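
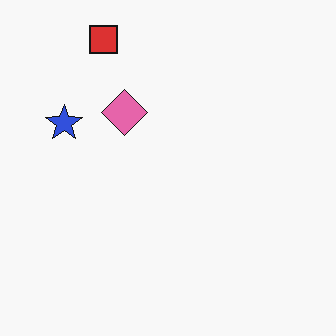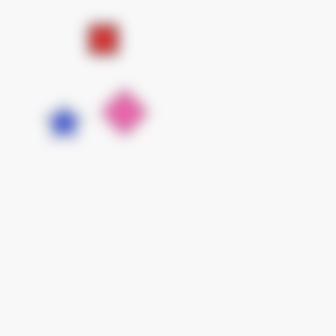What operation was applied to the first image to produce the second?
It was strongly gaussian-blurred.

Shape edges and outlines are uniformly softened across the whole image.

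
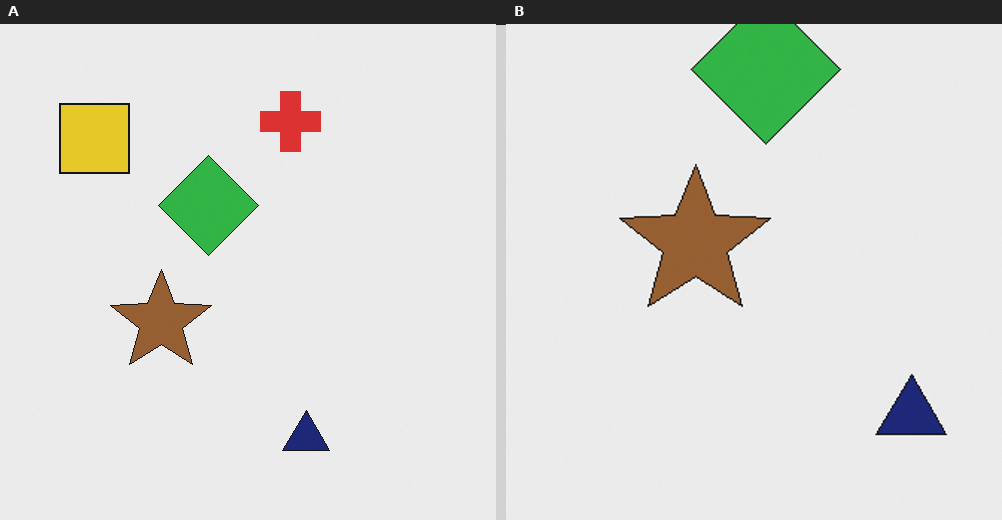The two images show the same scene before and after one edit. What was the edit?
The transformation is: cropped to a modestly smaller region and rescaled.

The visible shapes are larger and the field of view is narrower; shapes near the original edges may be partly or wholly outside the frame — a crop-and-rescale.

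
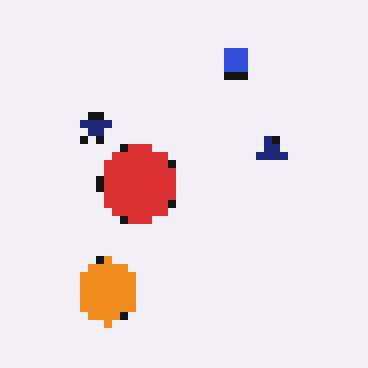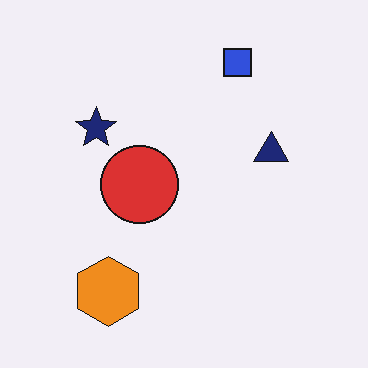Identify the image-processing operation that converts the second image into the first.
The first image is the second pixelated into visible square blocks.

Shapes are reduced to large square blocks; fine edges and outlines are lost — a downscale-then-upscale (mosaic) effect.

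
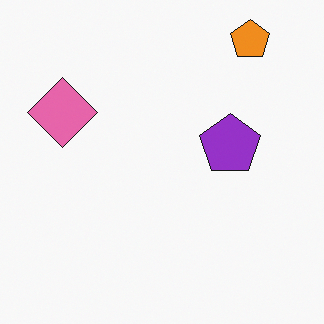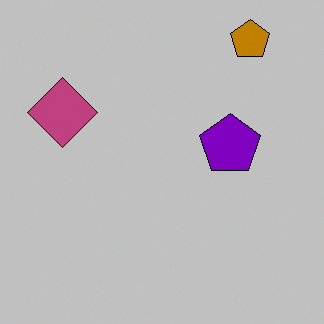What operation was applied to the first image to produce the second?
This is the original image heavily posterized to just a handful of flat colors.

Each flat color has snapped to a coarser quantized level — most visibly, the near-white background has dropped to a flat grey.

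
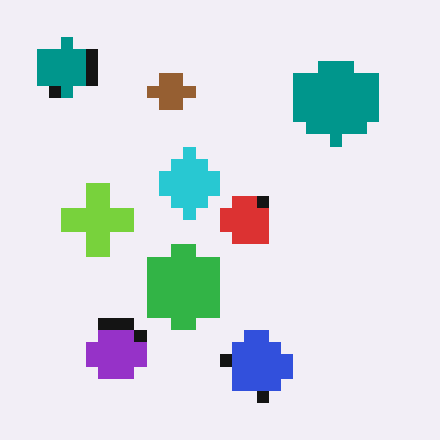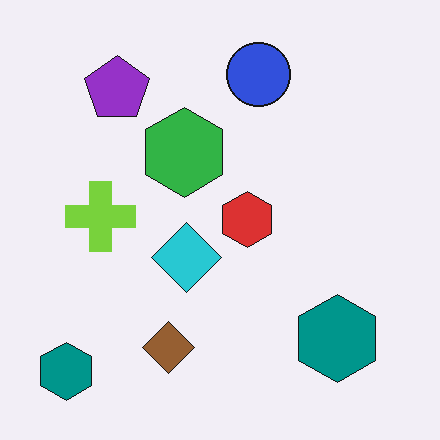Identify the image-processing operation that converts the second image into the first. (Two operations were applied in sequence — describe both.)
It was flipped vertically (top ↔ bottom), then coarsely pixelated.

The blue circle is in the top of the second image and the bottom of the first — shapes on opposite sides of the horizontal midline have swapped in a mirror flip. Shapes are reduced to large square blocks; fine edges and outlines are lost — a downscale-then-upscale (mosaic) effect.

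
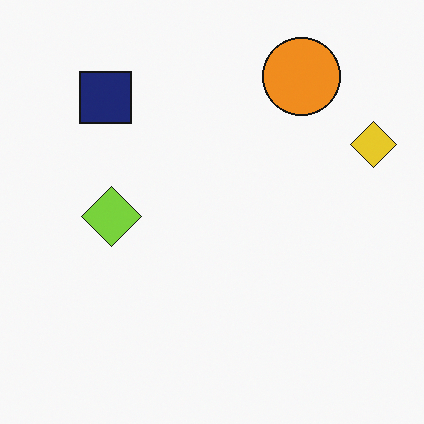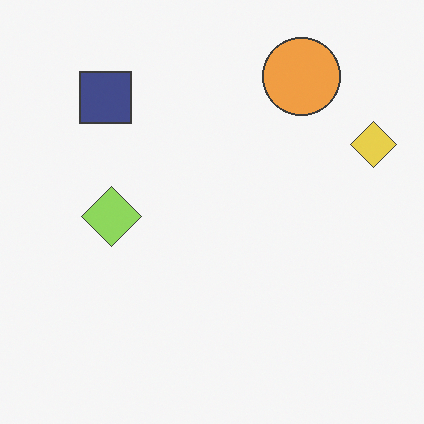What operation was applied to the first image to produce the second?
The transformation is: given slightly reduced contrast.

Tones are pushed toward mid-grey across the whole image — a global contrast change.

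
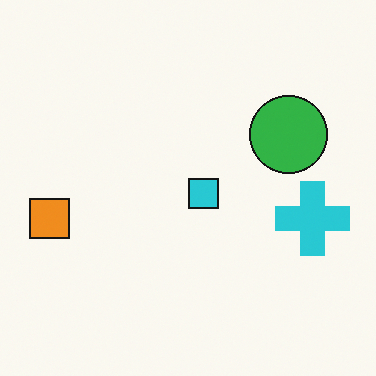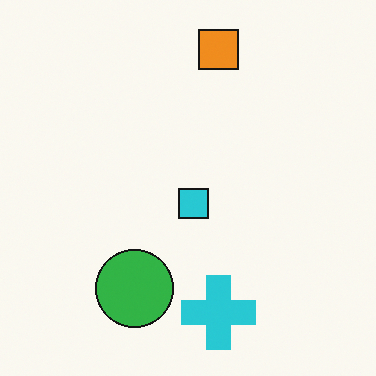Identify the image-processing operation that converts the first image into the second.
Transposed (reflected across the top-left ↔ bottom-right diagonal).

Shapes have swapped their row and column positions — what was in the top-right is now in the bottom-left — a diagonal reflection.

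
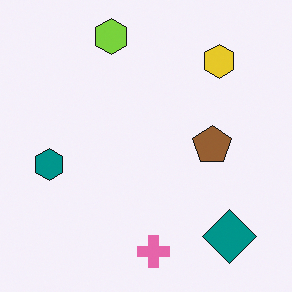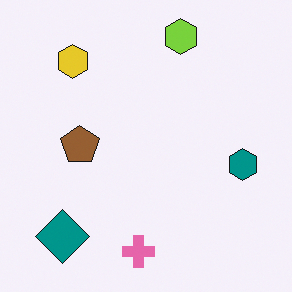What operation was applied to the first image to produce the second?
The transformation is: flipped horizontally (left ↔ right).

The teal hexagon is in the left of the first image and the right of the second — shapes on opposite sides of the vertical midline have swapped in a mirror flip.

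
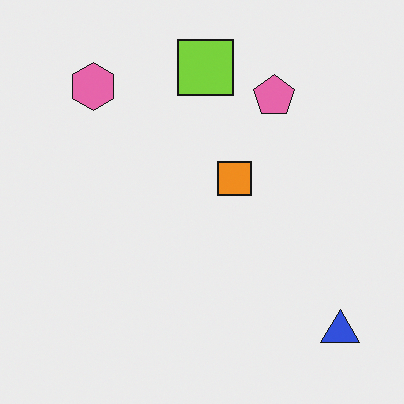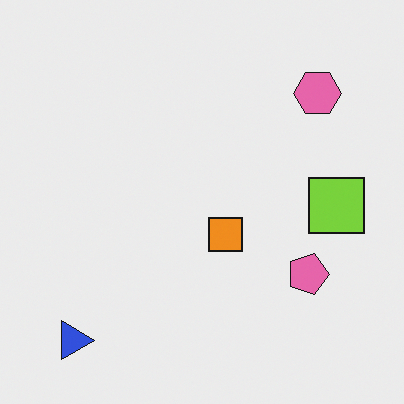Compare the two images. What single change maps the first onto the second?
It was rotated 90° clockwise.

The blue triangle sits in the bottom-right of the first image and the bottom-left of the second — consistent with a whole-image 90° clockwise rotation.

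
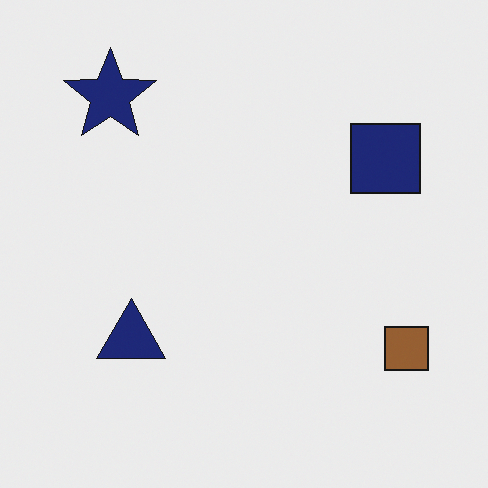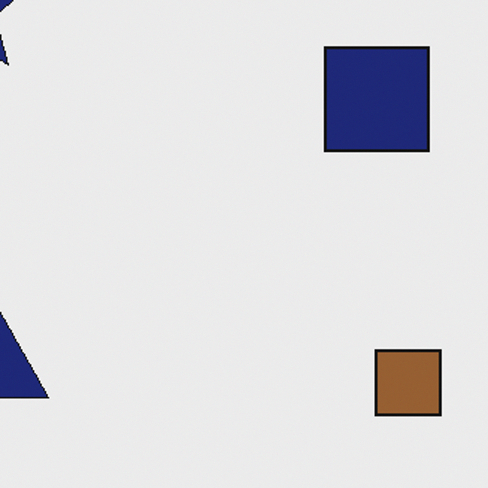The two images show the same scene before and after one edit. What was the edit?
This is the original image cropped to a modestly smaller region and rescaled.

The visible shapes are larger and the field of view is narrower; shapes near the original edges may be partly or wholly outside the frame — a crop-and-rescale.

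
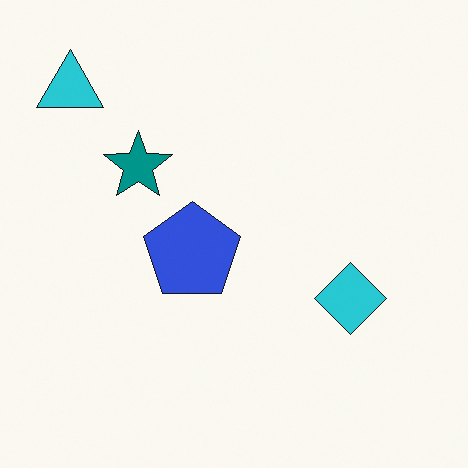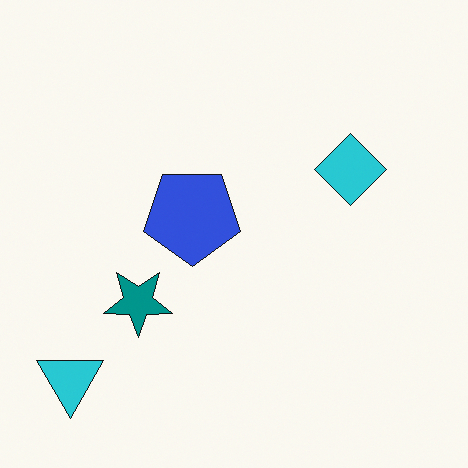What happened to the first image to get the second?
The second image is the first flipped vertically (top ↔ bottom).

The cyan triangle is in the top-left of the first image and the bottom-left of the second — shapes on opposite sides of the horizontal midline have swapped in a mirror flip.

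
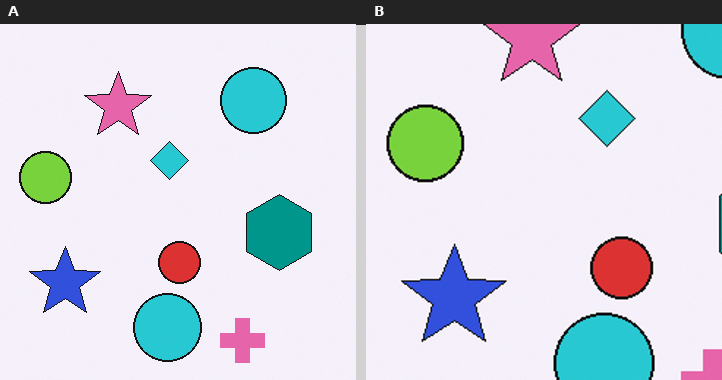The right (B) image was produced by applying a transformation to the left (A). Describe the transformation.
The transformation is: cropped slightly and scaled back up.

The visible shapes are larger and the field of view is narrower; shapes near the original edges may be partly or wholly outside the frame — a crop-and-rescale.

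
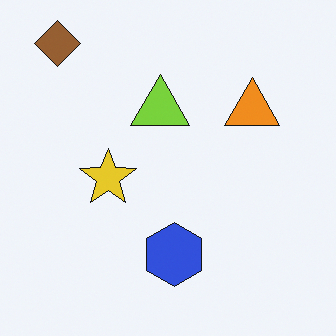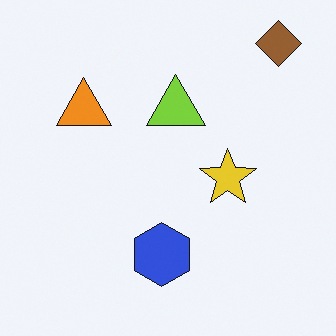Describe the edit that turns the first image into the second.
The image was flipped horizontally (left ↔ right).

The brown diamond is in the top-left of the first image and the top-right of the second — shapes on opposite sides of the vertical midline have swapped in a mirror flip.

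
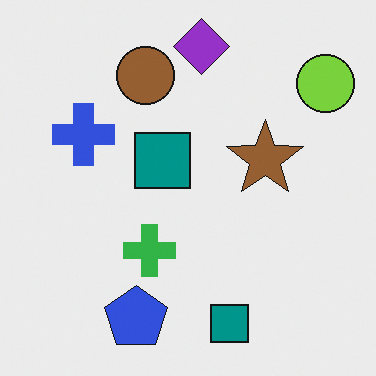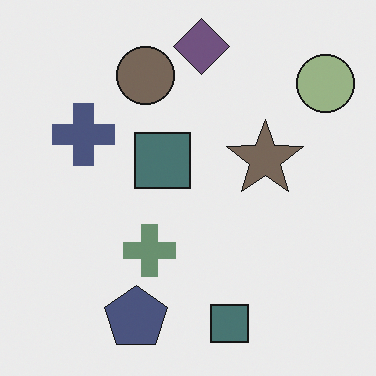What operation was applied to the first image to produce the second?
Made much more muted (saturation change).

All colors are more muted and greyish — a global saturation change.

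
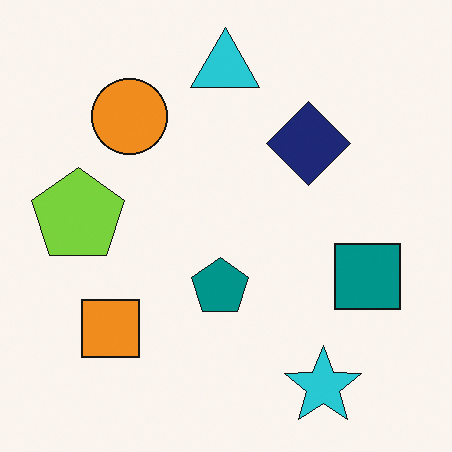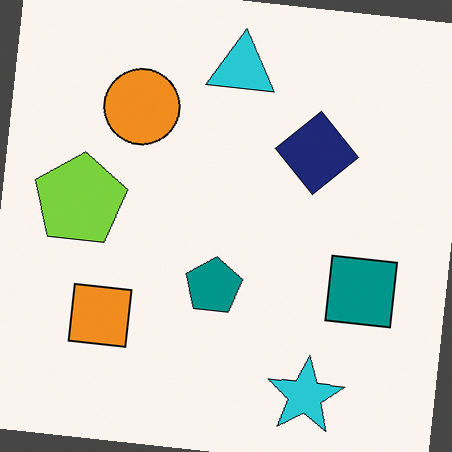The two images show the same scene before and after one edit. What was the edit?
It was rotated clockwise by a slight angle.

Every shape is tilted by the same angle and the image corners show triangular fill wedges — a whole-image rotation by a non-right angle.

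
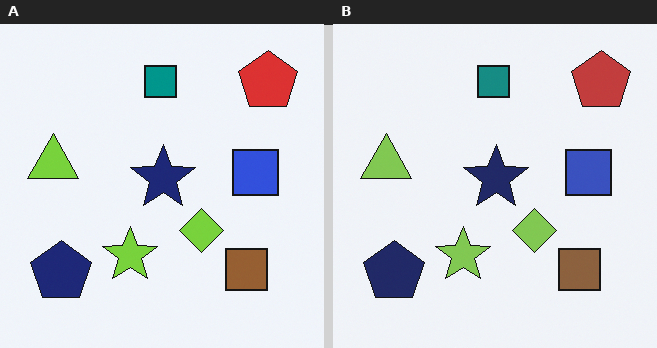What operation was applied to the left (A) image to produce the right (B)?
This is the original image slightly desaturated.

All colors are more muted and greyish — a global saturation change.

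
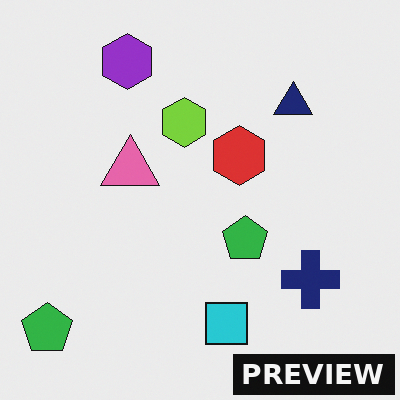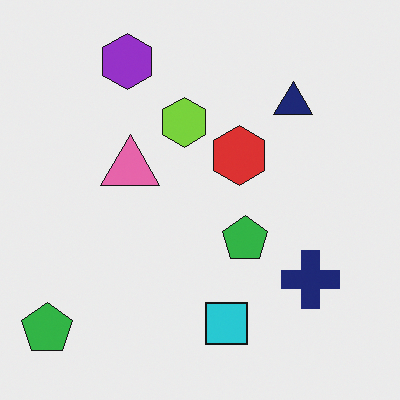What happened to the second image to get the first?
Watermarked with the text "PREVIEW" in the lower-right corner.

A dark label reading "PREVIEW" appears in the lower-right corner.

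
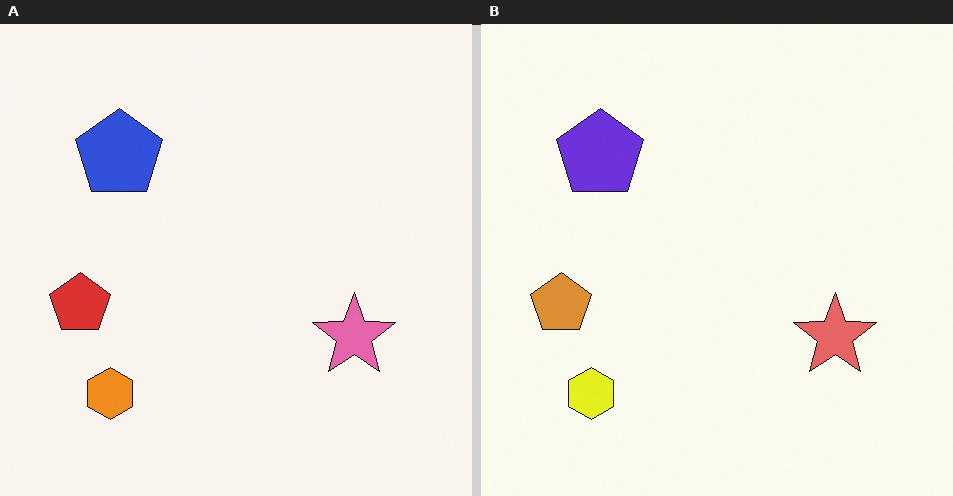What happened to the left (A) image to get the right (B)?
This is the original image hue-shifted slightly.

Every shape's color has rotated by the same amount around the hue wheel — a uniform hue shift.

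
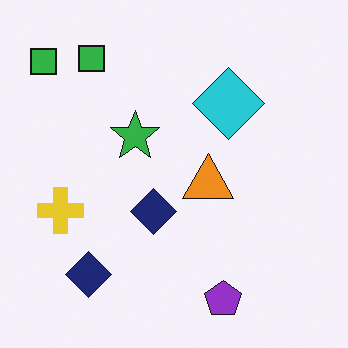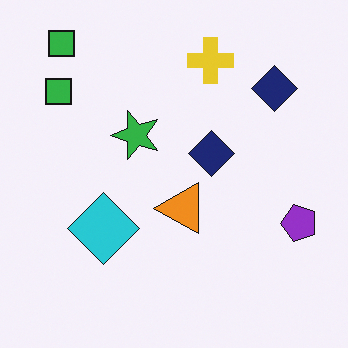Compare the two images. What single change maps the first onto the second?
The transformation is: transposed (reflected across the top-left ↔ bottom-right diagonal).

Shapes have swapped their row and column positions — what was in the top-right is now in the bottom-left — a diagonal reflection.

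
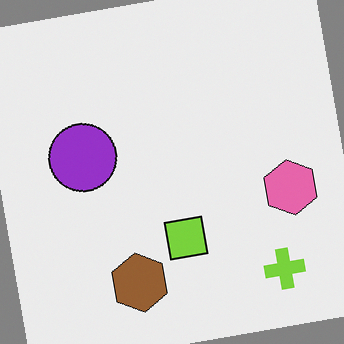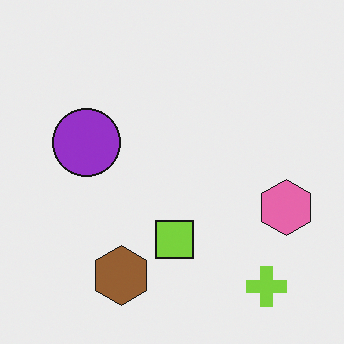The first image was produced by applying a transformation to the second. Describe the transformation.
It was rotated counter-clockwise by a few degrees.

Every shape is tilted by the same angle and the image corners show triangular fill wedges — a whole-image rotation by a non-right angle.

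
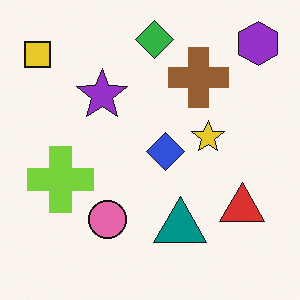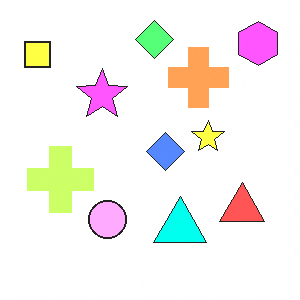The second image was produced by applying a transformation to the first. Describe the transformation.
This is the original image noticeably brightened.

Every pixel — background and shapes alike — is uniformly brightened.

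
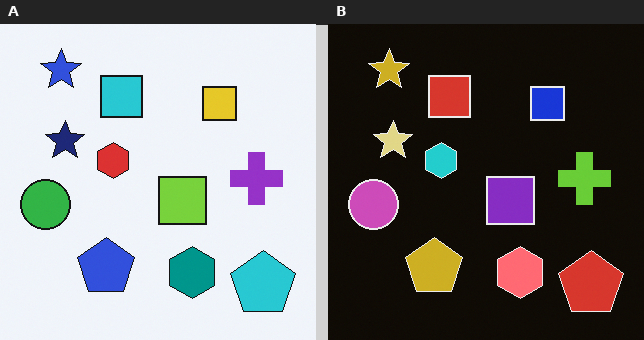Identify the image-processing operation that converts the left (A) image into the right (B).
Color-inverted (negative).

The light background has become dark and every shape's color is its complement — a photographic negative.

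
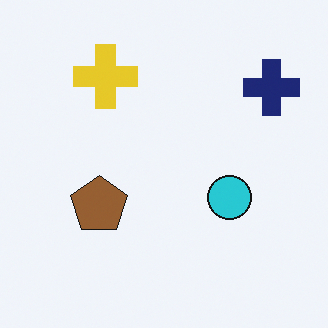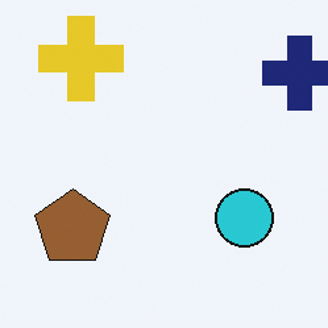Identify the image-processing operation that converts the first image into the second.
It was cropped to a modestly smaller region and rescaled.

The visible shapes are larger and the field of view is narrower; shapes near the original edges may be partly or wholly outside the frame — a crop-and-rescale.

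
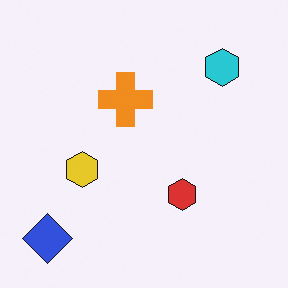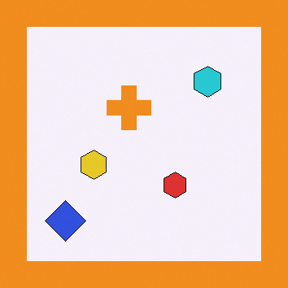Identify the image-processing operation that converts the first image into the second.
The image was framed with a orange border.

A solid orange frame runs around the edge of the second image, with the content slightly shrunk inside it.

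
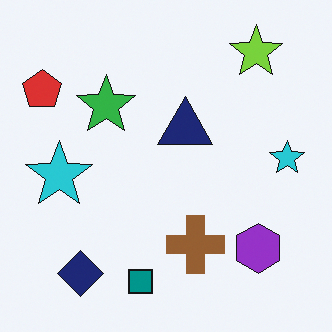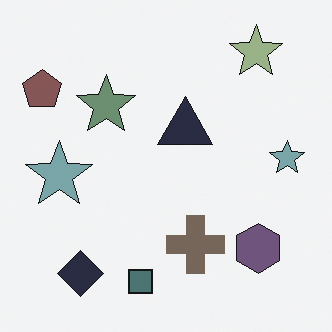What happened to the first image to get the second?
The transformation is: made much more muted (saturation change).

All colors are more muted and greyish — a global saturation change.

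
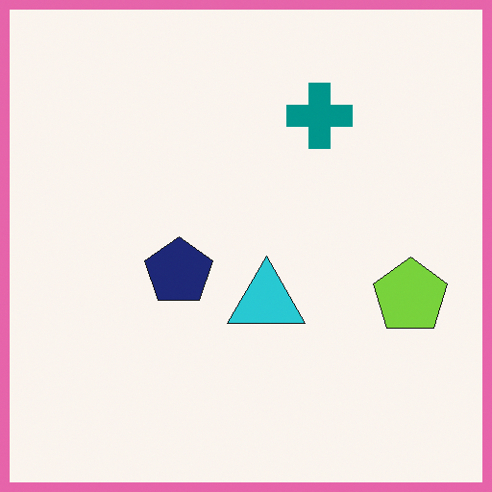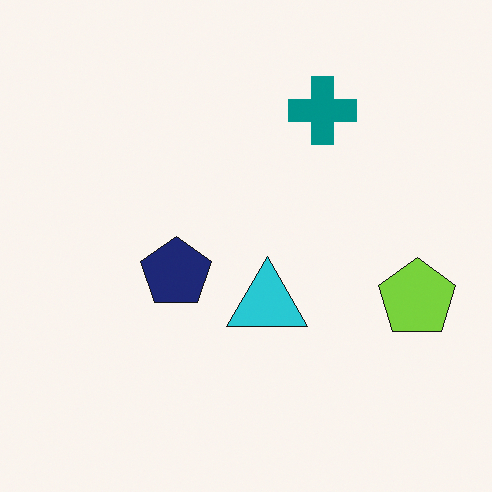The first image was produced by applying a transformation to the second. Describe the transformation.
The first image is the second framed with a pink border.

A solid pink frame runs around the edge of the first image, with the content slightly shrunk inside it.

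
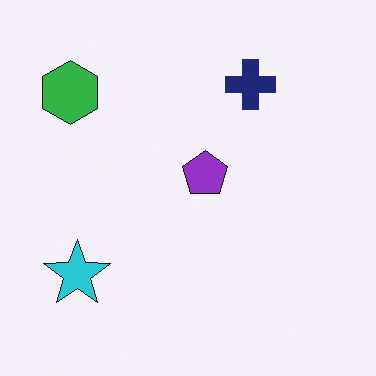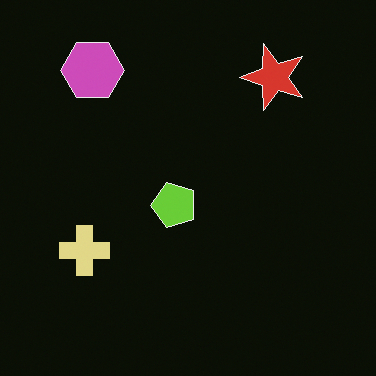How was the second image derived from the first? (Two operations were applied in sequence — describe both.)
The second image is the first color-inverted (negative), then transposed (reflected across the top-left ↔ bottom-right diagonal).

The light background has become dark and every shape's color is its complement — a photographic negative. Shapes have swapped their row and column positions — what was in the top-right is now in the bottom-left — a diagonal reflection.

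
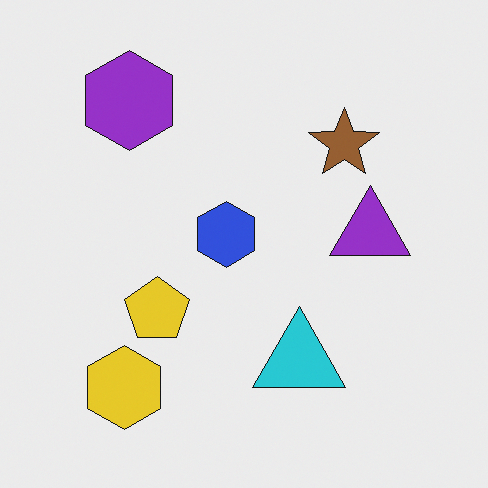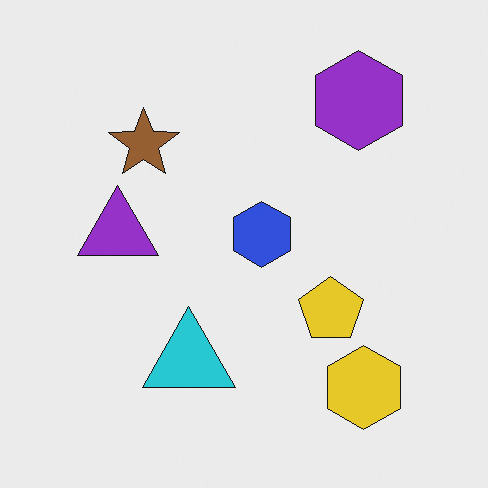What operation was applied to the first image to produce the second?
The second image is the first flipped horizontally (left ↔ right).

The purple triangle is in the right of the first image and the left of the second — shapes on opposite sides of the vertical midline have swapped in a mirror flip.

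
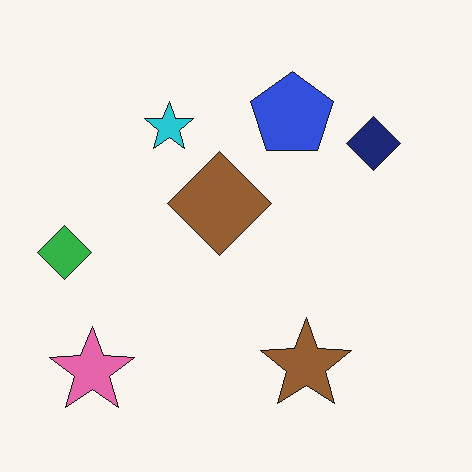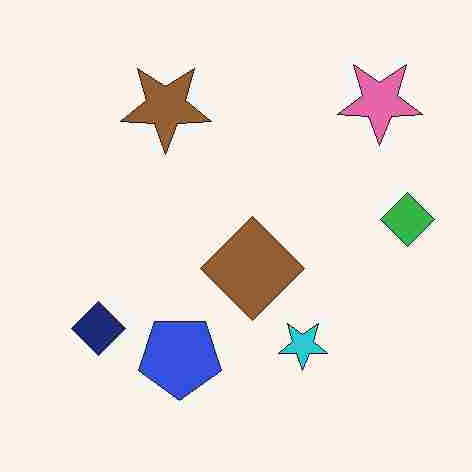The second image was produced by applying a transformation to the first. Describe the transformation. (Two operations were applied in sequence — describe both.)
The transformation is: degraded with heavy JPEG compression, then rotated 180°.

Blocky 8×8 compression artifacts appear around shape edges and the flat background shows ringing — characteristic JPEG degradation. The pink star sits in the bottom-left of the first image and the top-right of the second — consistent with a whole-image 180° rotation.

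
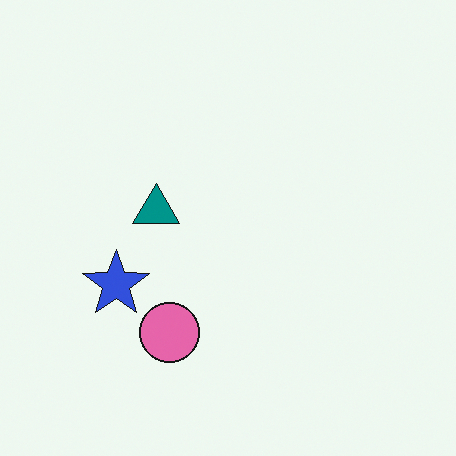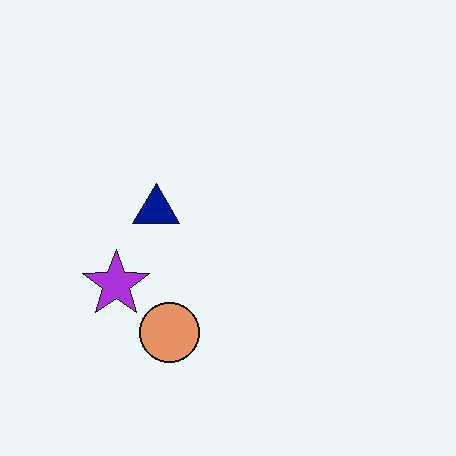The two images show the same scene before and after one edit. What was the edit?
This is the original image hue-shifted by a small amount.

Every shape's color has rotated by the same amount around the hue wheel — a uniform hue shift.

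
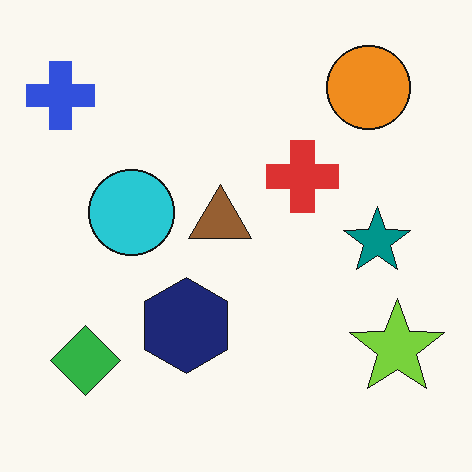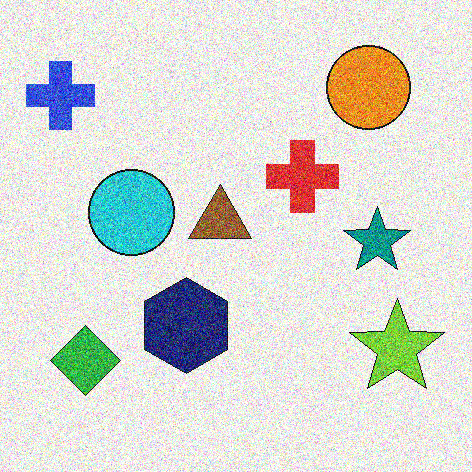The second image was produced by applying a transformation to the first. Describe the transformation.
The image was degraded with strong gaussian noise.

Random speckle covers the whole image, including the flat background.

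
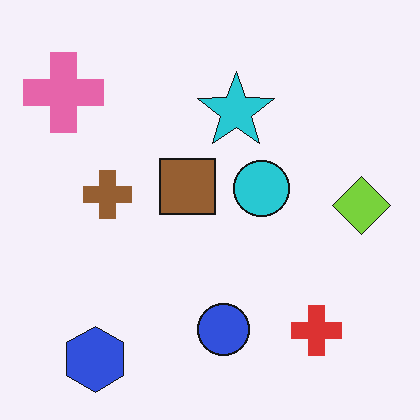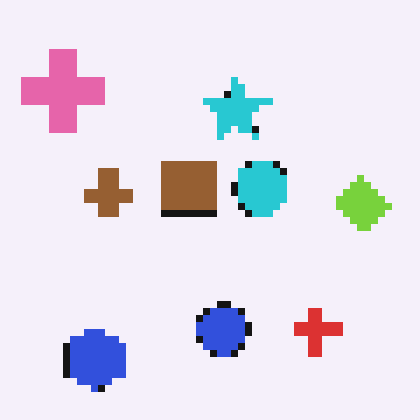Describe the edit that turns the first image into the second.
It was moderately pixelated.

Shapes are reduced to large square blocks; fine edges and outlines are lost — a downscale-then-upscale (mosaic) effect.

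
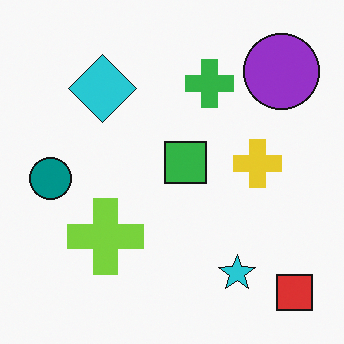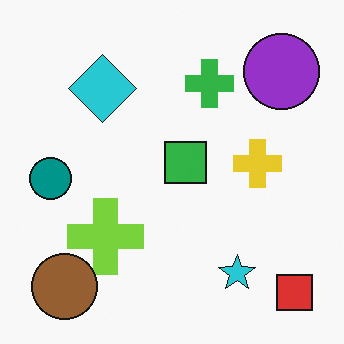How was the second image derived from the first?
This is the original image overlaid with an additional brown circle.

A brown circle appears in the second image that is absent from the first.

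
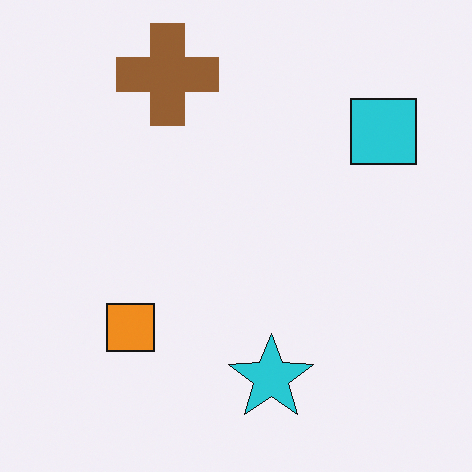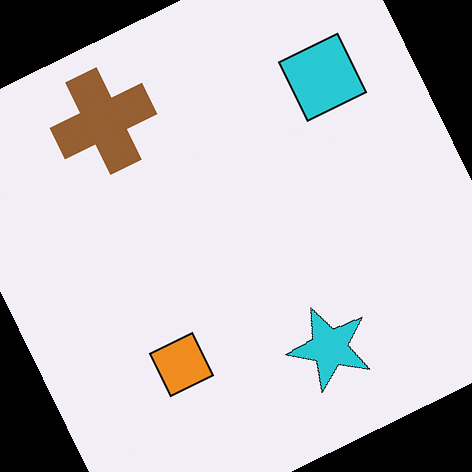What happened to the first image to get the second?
It was rotated counter-clockwise by a moderate amount.

Every shape is tilted by the same angle and the image corners show triangular fill wedges — a whole-image rotation by a non-right angle.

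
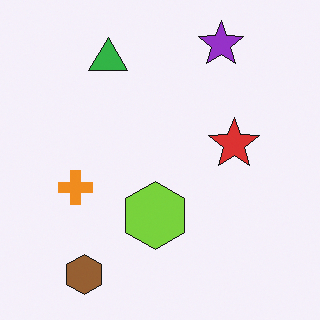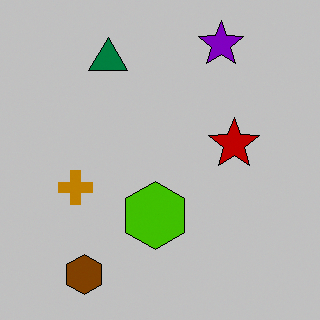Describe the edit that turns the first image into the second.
It was heavily posterized to just a handful of flat colors.

Each flat color has snapped to a coarser quantized level — most visibly, the near-white background has dropped to a flat grey.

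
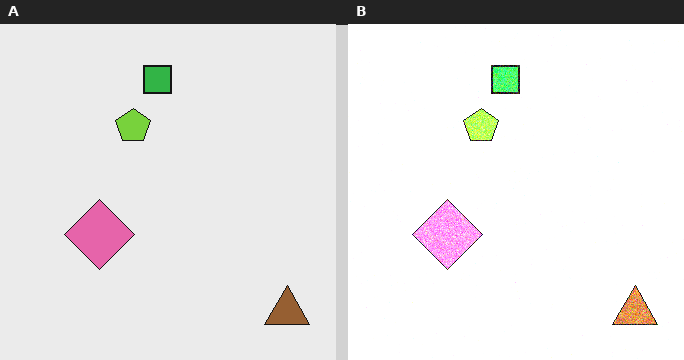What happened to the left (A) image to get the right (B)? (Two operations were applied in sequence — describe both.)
This is the original image degraded with moderate additive noise, then brightened a lot.

Random speckle covers the whole image, including the flat background. Every pixel — background and shapes alike — is uniformly brightened.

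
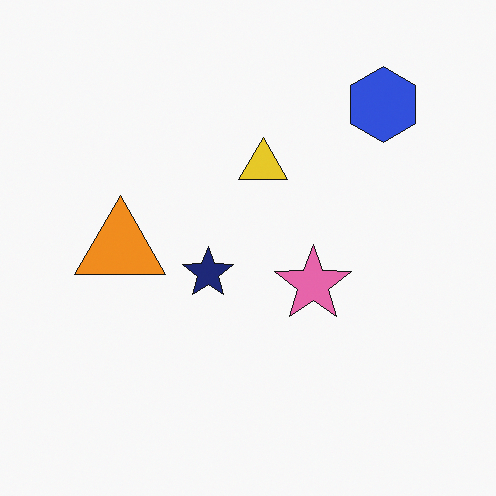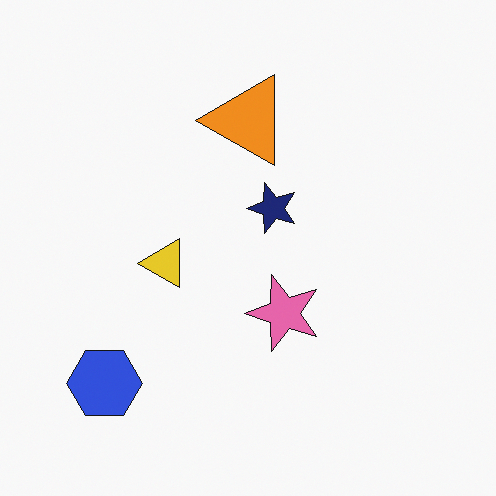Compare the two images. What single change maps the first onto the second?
Transposed (reflected across the top-left ↔ bottom-right diagonal).

Shapes have swapped their row and column positions — what was in the top-right is now in the bottom-left — a diagonal reflection.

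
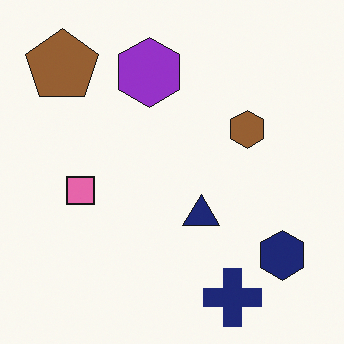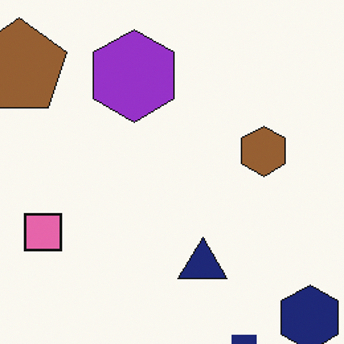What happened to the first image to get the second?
Cropped slightly and scaled back up.

The visible shapes are larger and the field of view is narrower; shapes near the original edges may be partly or wholly outside the frame — a crop-and-rescale.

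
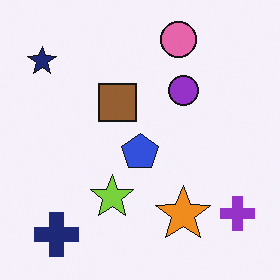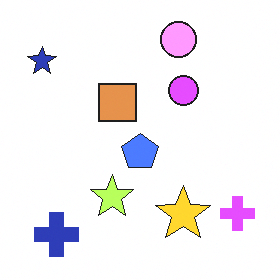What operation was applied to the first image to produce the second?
This is the original image noticeably brightened.

Every pixel — background and shapes alike — is uniformly brightened.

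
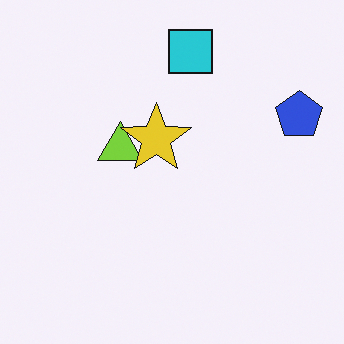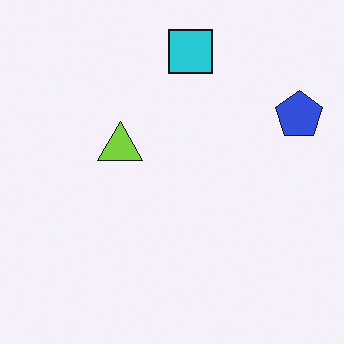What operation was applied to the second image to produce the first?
Overlaid with an additional yellow star.

A yellow star appears in the first image that is absent from the second.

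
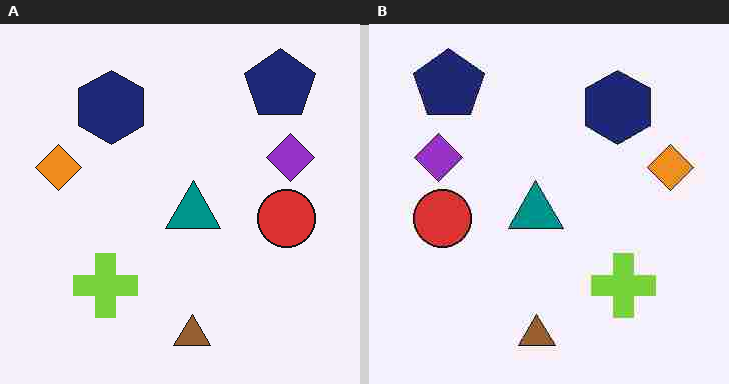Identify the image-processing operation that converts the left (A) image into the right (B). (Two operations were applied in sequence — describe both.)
This is the original image flipped horizontally (left ↔ right), then degraded with heavy JPEG compression.

The orange diamond is in the left of the left (A) image and the right of the right (B) — shapes on opposite sides of the vertical midline have swapped in a mirror flip. Blocky 8×8 compression artifacts appear around shape edges and the flat background shows ringing — characteristic JPEG degradation.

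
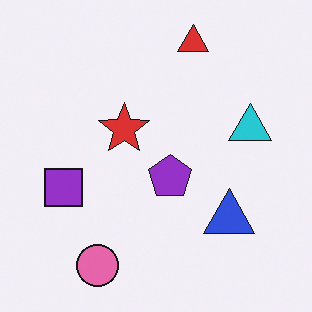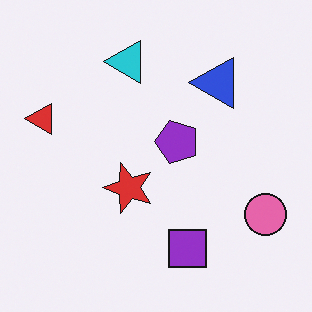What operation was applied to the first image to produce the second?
It was rotated 90° counter-clockwise.

The pink circle sits in the bottom-left of the first image and the bottom-right of the second — consistent with a whole-image 90° counter-clockwise rotation.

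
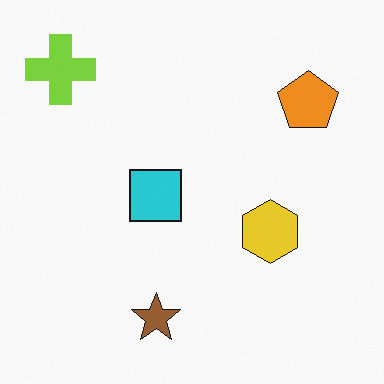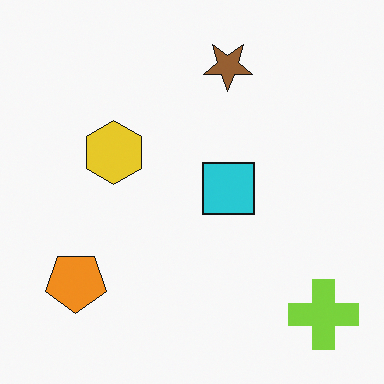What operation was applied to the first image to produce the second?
The second image is the first rotated 180°.

The lime cross sits in the top-left of the first image and the bottom-right of the second — consistent with a whole-image 180° rotation.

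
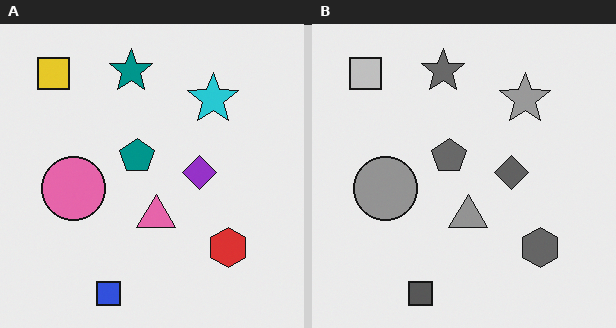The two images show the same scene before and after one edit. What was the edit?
The transformation is: converted to grayscale.

All color is removed — every shape is now a shade of grey.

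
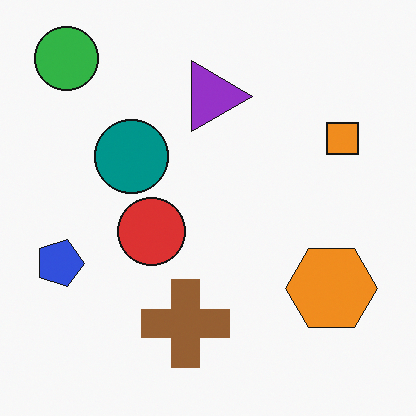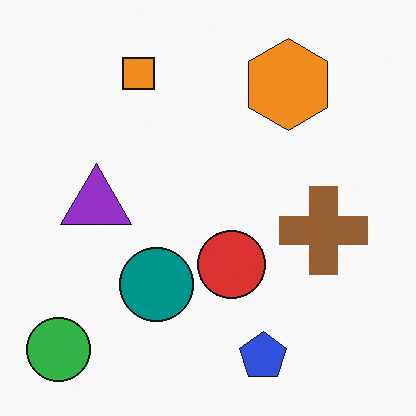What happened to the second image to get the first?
The image was rotated 90° clockwise.

The green circle sits in the bottom-left of the second image and the top-left of the first — consistent with a whole-image 90° clockwise rotation.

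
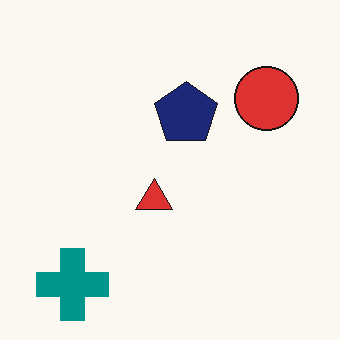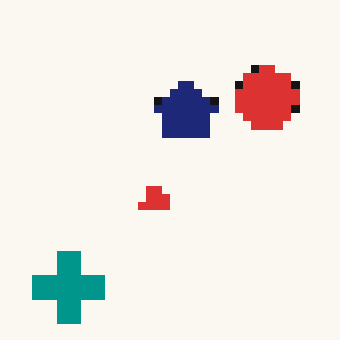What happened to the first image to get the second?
This is the original image pixelated into visible square blocks.

Shapes are reduced to large square blocks; fine edges and outlines are lost — a downscale-then-upscale (mosaic) effect.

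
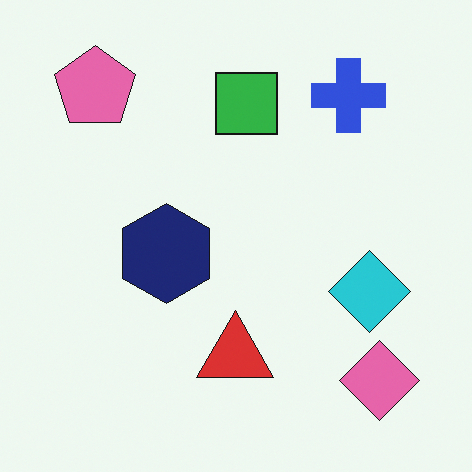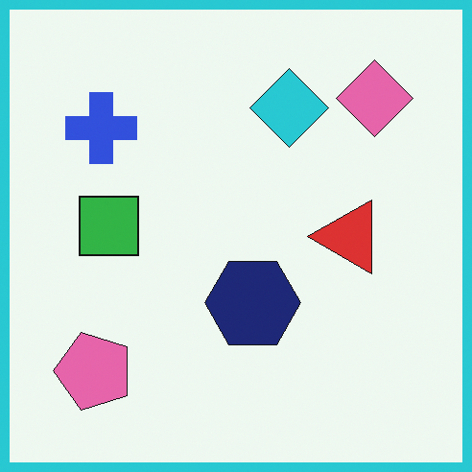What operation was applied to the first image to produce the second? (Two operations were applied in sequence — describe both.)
The transformation is: rotated 90° counter-clockwise, then framed with a cyan border.

The pink pentagon sits in the top-left of the first image and the bottom-left of the second — consistent with a whole-image 90° counter-clockwise rotation. A solid cyan frame runs around the edge of the second image, with the content slightly shrunk inside it.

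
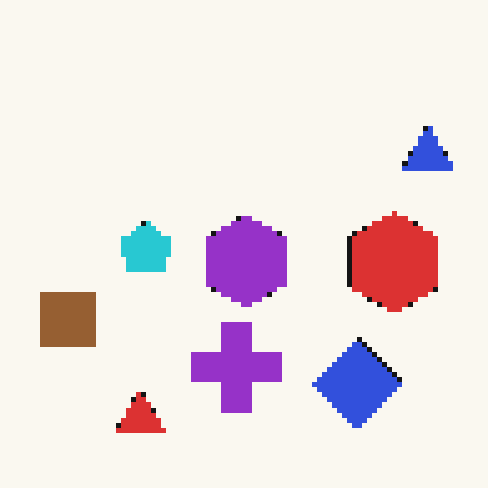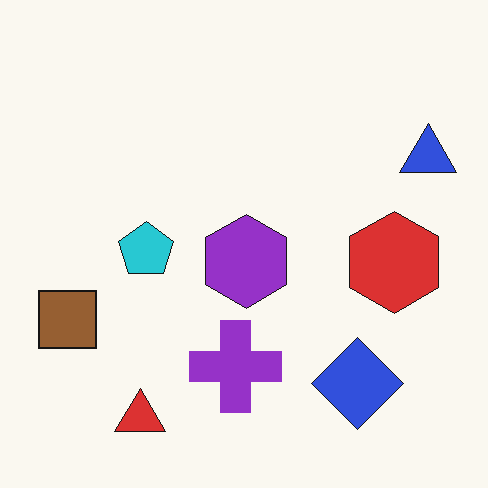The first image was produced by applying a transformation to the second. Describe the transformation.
The transformation is: lightly pixelated (a mild mosaic effect).

Shapes are reduced to large square blocks; fine edges and outlines are lost — a downscale-then-upscale (mosaic) effect.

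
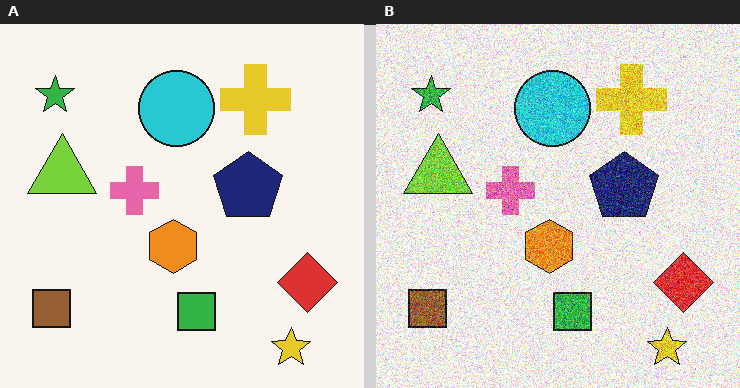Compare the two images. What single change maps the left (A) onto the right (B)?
The image was degraded with heavy additive noise.

Random speckle covers the whole image, including the flat background.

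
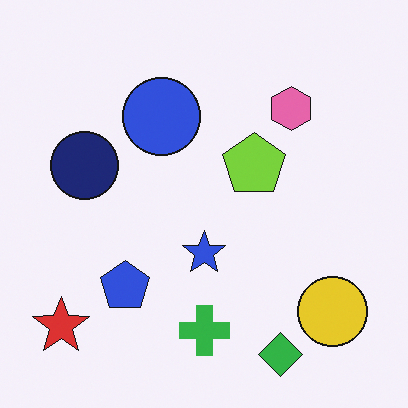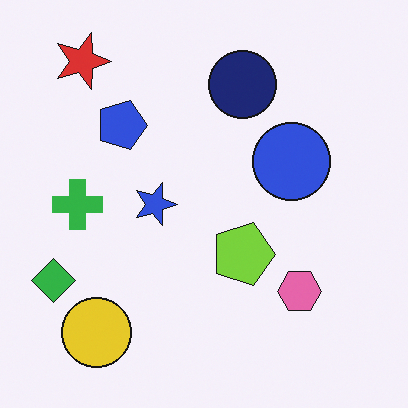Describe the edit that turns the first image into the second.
Rotated 90° clockwise.

The red star sits in the bottom-left of the first image and the top-left of the second — consistent with a whole-image 90° clockwise rotation.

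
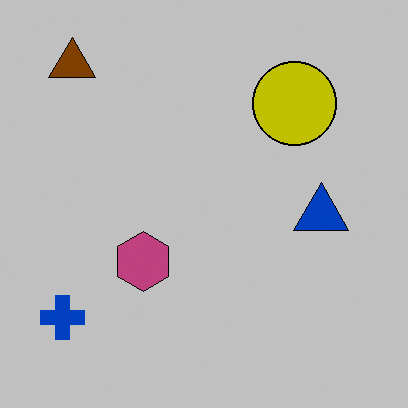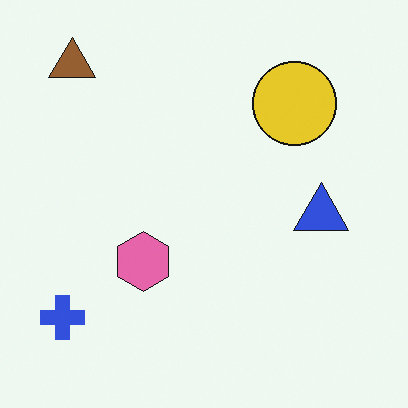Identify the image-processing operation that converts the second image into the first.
Aggressively posterized.

Each flat color has snapped to a coarser quantized level — most visibly, the near-white background has dropped to a flat grey.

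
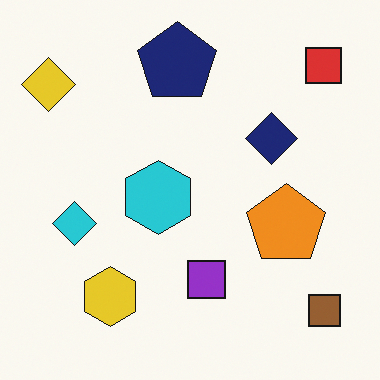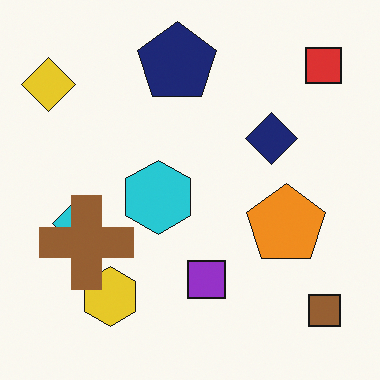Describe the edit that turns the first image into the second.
The second image is the first overlaid with an additional brown cross.

A brown cross appears in the second image that is absent from the first.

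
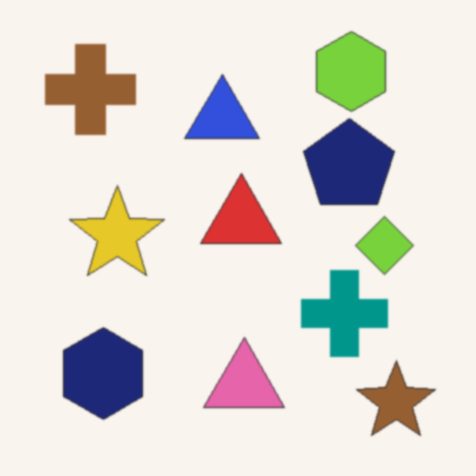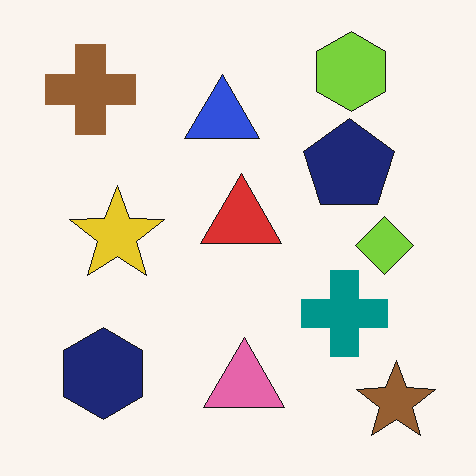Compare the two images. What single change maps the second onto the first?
The image was lightly blurred.

Shape edges and outlines are uniformly softened across the whole image.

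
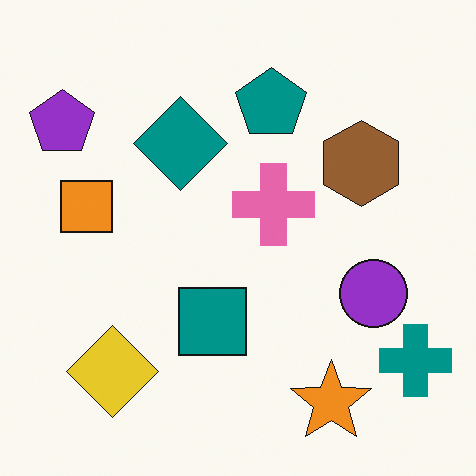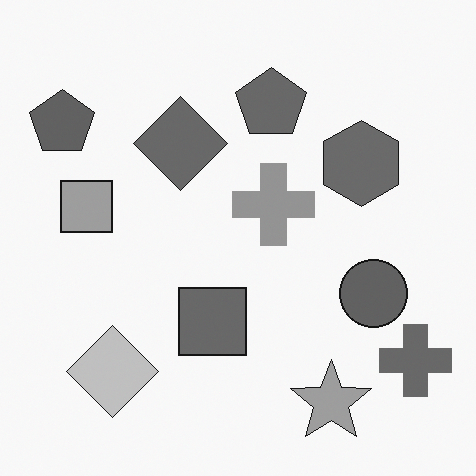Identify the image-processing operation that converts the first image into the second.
The transformation is: converted to grayscale.

All color is removed — every shape is now a shade of grey.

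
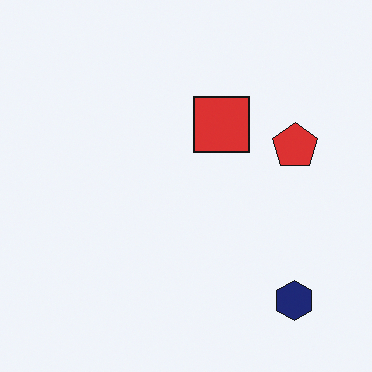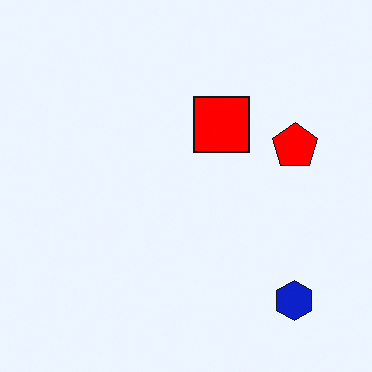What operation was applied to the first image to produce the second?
The transformation is: heavily oversaturated.

All colors are more vivid — a global saturation change.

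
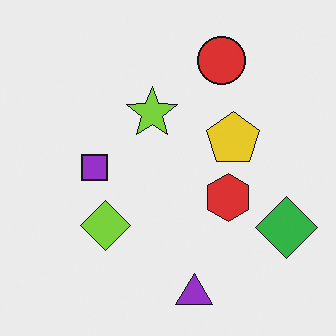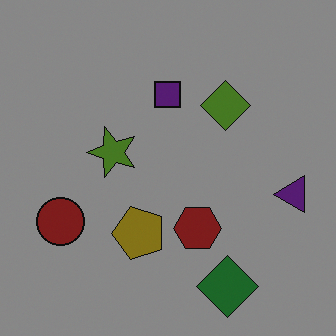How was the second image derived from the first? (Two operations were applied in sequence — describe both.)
The second image is the first transposed (reflected across the top-left ↔ bottom-right diagonal), then noticeably darkened.

Shapes have swapped their row and column positions — what was in the top-right is now in the bottom-left — a diagonal reflection. Every pixel — background and shapes alike — is uniformly darkened.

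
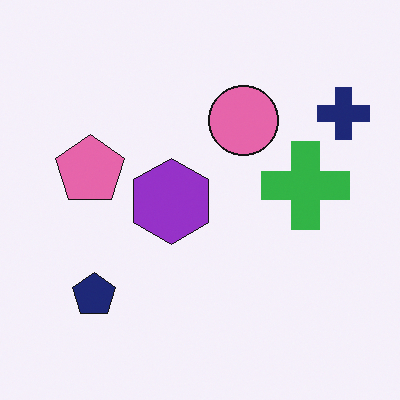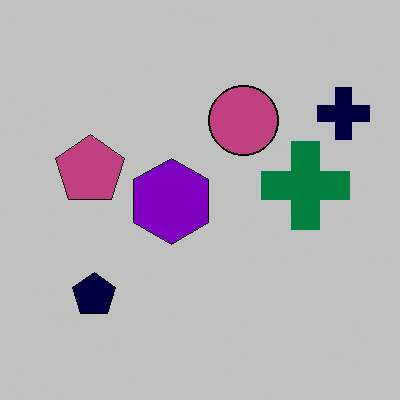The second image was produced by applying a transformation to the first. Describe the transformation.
Aggressively posterized.

Each flat color has snapped to a coarser quantized level — most visibly, the near-white background has dropped to a flat grey.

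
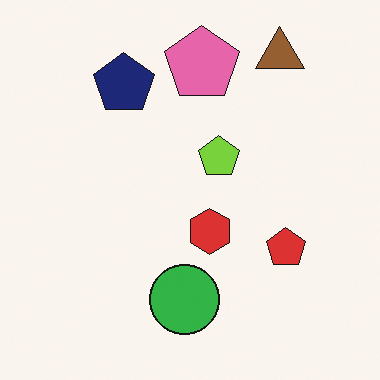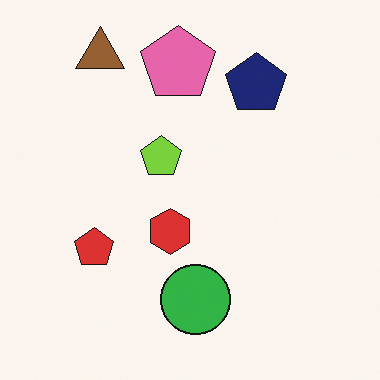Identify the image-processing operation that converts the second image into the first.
Flipped horizontally (left ↔ right).

The red pentagon is in the left of the second image and the right of the first — shapes on opposite sides of the vertical midline have swapped in a mirror flip.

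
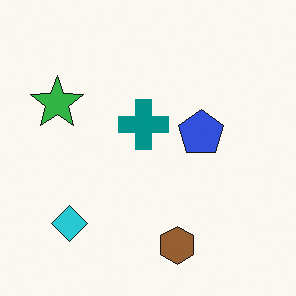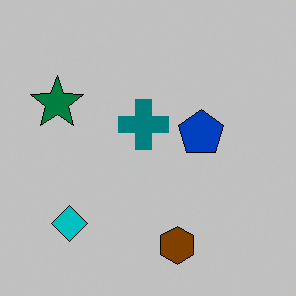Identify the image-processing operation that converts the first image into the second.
The transformation is: aggressively posterized.

Each flat color has snapped to a coarser quantized level — most visibly, the near-white background has dropped to a flat grey.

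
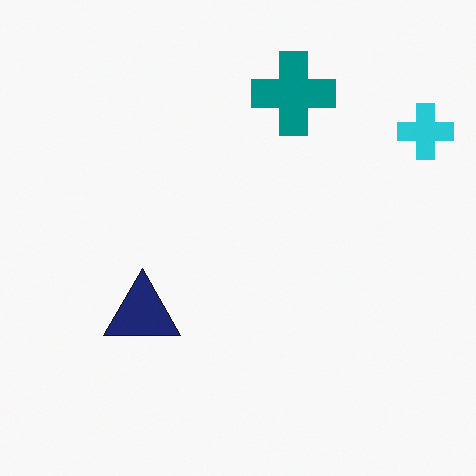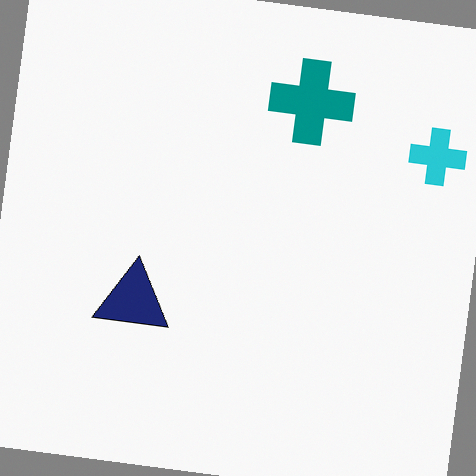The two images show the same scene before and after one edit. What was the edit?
This is the original image rotated clockwise by a slight angle.

Every shape is tilted by the same angle and the image corners show triangular fill wedges — a whole-image rotation by a non-right angle.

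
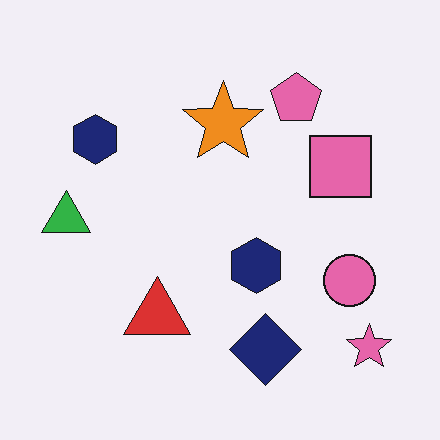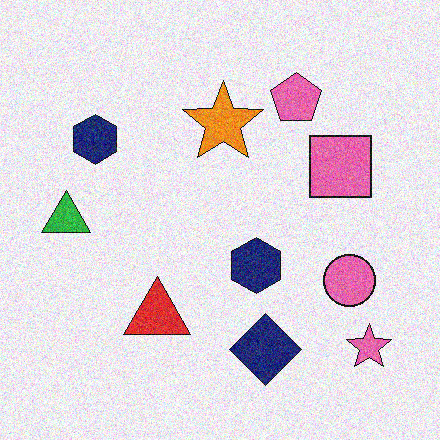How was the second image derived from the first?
Degraded with moderate additive noise.

Random speckle covers the whole image, including the flat background.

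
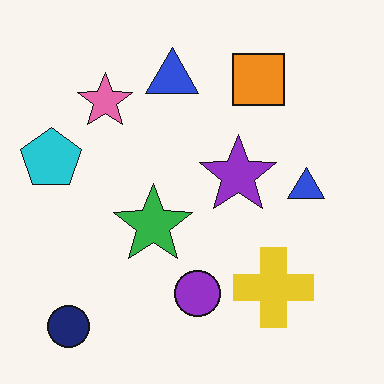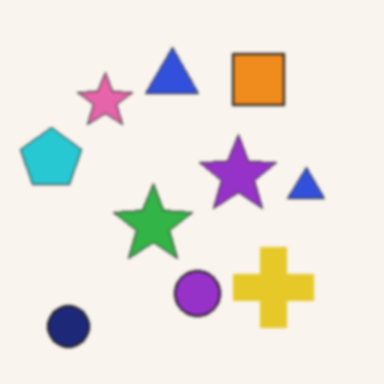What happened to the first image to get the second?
This is the original image lightly blurred.

Shape edges and outlines are uniformly softened across the whole image.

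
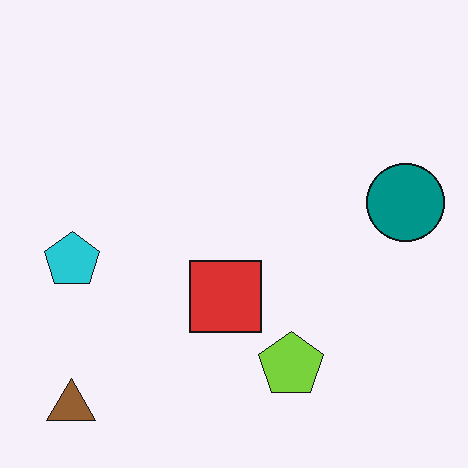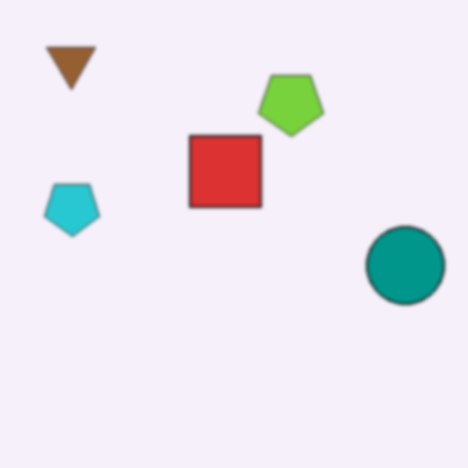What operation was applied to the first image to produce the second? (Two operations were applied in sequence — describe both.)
This is the original image flipped vertically (top ↔ bottom), then slightly softened.

The brown triangle is in the bottom-left of the first image and the top-left of the second — shapes on opposite sides of the horizontal midline have swapped in a mirror flip. Shape edges and outlines are uniformly softened across the whole image.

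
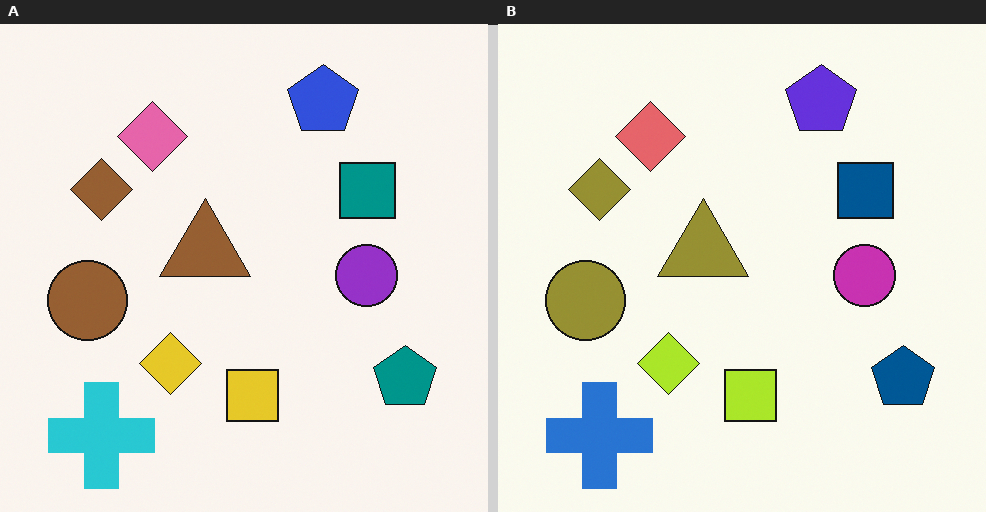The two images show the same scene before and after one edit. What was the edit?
The right (B) image is the left (A) hue-shifted by a small amount.

Every shape's color has rotated by the same amount around the hue wheel — a uniform hue shift.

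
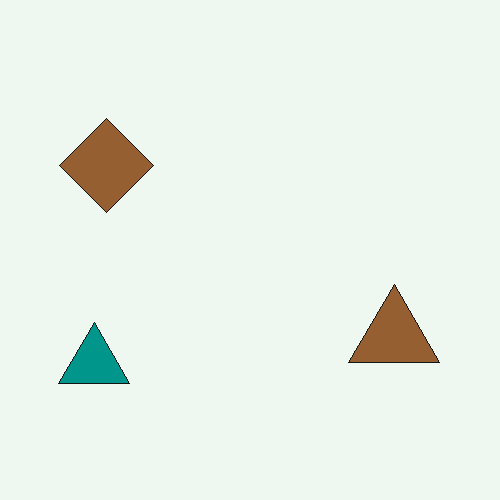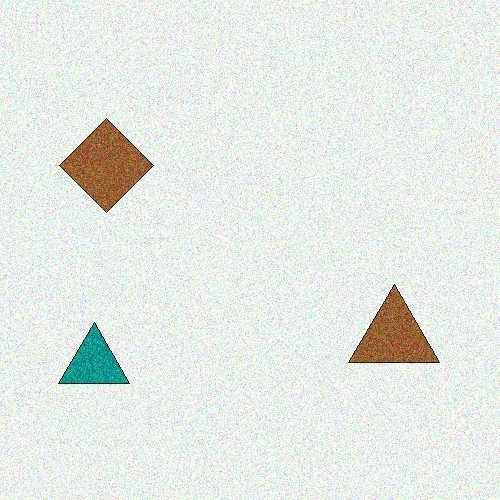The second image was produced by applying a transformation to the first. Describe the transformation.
The image was degraded with visible gaussian noise.

Random speckle covers the whole image, including the flat background.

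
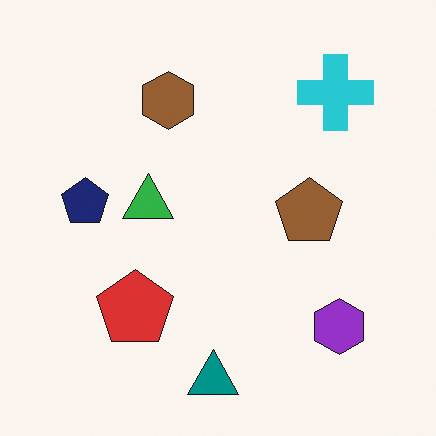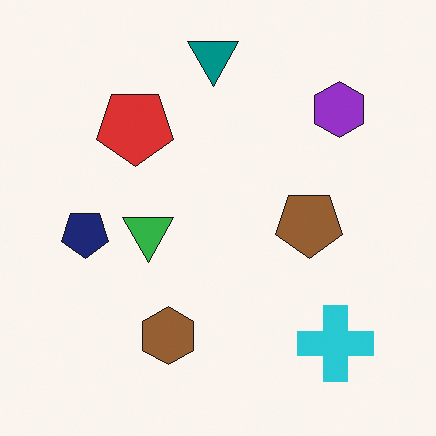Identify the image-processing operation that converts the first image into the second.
This is the original image flipped vertically (top ↔ bottom).

The teal triangle is in the bottom of the first image and the top of the second — shapes on opposite sides of the horizontal midline have swapped in a mirror flip.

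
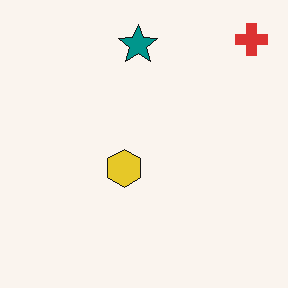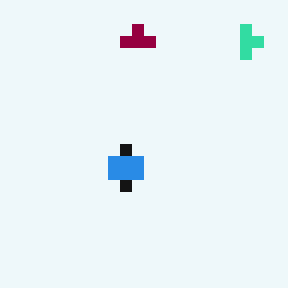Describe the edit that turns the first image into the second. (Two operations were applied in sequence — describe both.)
This is the original image hue-shifted by a large amount, then coarsely pixelated.

Every shape's color has rotated by the same amount around the hue wheel — a uniform hue shift. Shapes are reduced to large square blocks; fine edges and outlines are lost — a downscale-then-upscale (mosaic) effect.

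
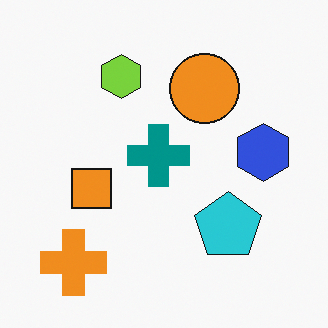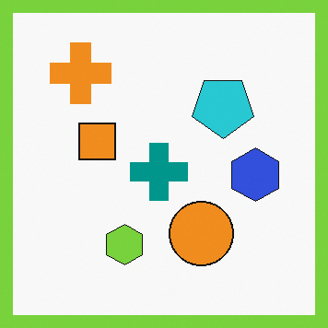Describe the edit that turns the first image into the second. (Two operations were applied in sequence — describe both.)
This is the original image flipped vertically (top ↔ bottom), then framed with a lime border.

The orange cross is in the bottom-left of the first image and the top-left of the second — shapes on opposite sides of the horizontal midline have swapped in a mirror flip. A solid lime frame runs around the edge of the second image, with the content slightly shrunk inside it.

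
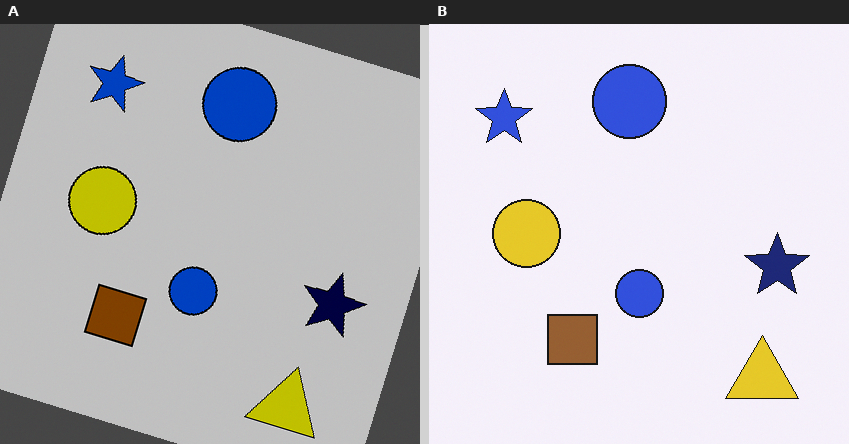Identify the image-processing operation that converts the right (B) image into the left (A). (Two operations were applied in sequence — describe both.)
This is the original image aggressively posterized, then rotated clockwise by a moderate amount.

Each flat color has snapped to a coarser quantized level — most visibly, the near-white background has dropped to a flat grey. Every shape is tilted by the same angle and the image corners show triangular fill wedges — a whole-image rotation by a non-right angle.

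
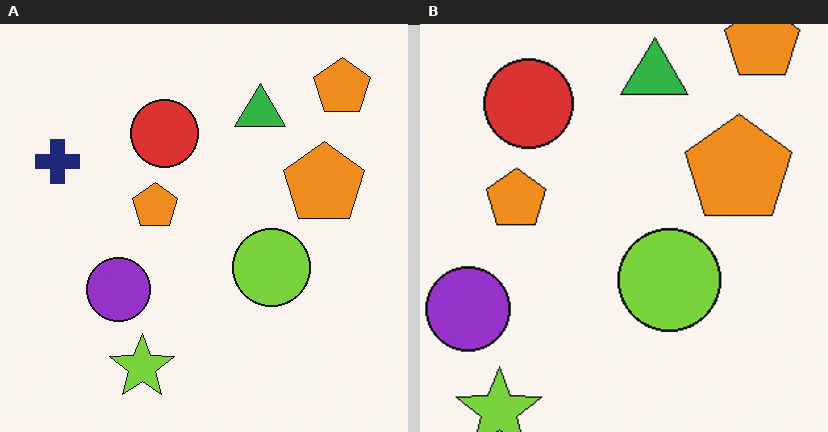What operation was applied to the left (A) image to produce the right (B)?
The image was cropped slightly and scaled back up.

The visible shapes are larger and the field of view is narrower; shapes near the original edges may be partly or wholly outside the frame — a crop-and-rescale.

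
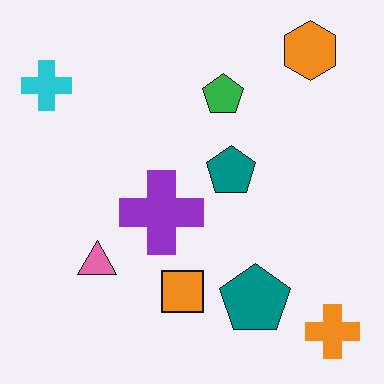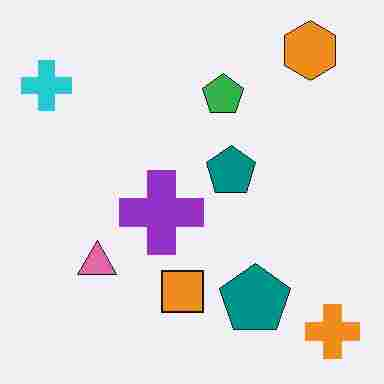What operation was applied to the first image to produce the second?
This is the original image heavily JPEG-compressed with obvious blocking artifacts.

Blocky 8×8 compression artifacts appear around shape edges and the flat background shows ringing — characteristic JPEG degradation.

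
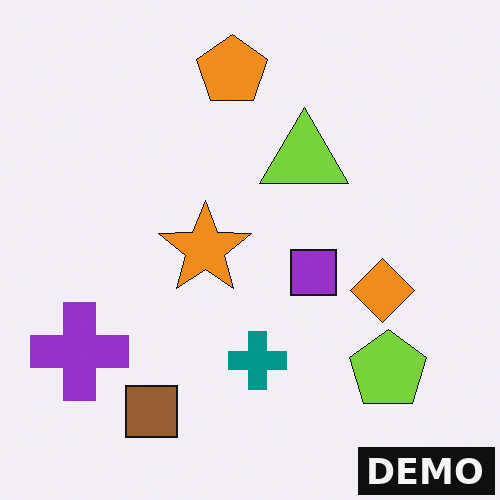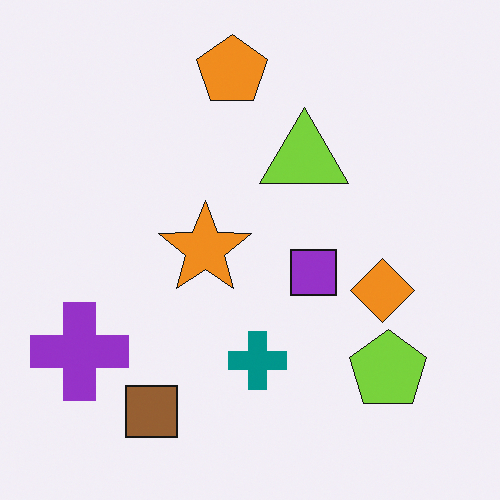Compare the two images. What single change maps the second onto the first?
The first image is the second watermarked with the text "DEMO" in the lower-right corner.

A dark label reading "DEMO" appears in the lower-right corner.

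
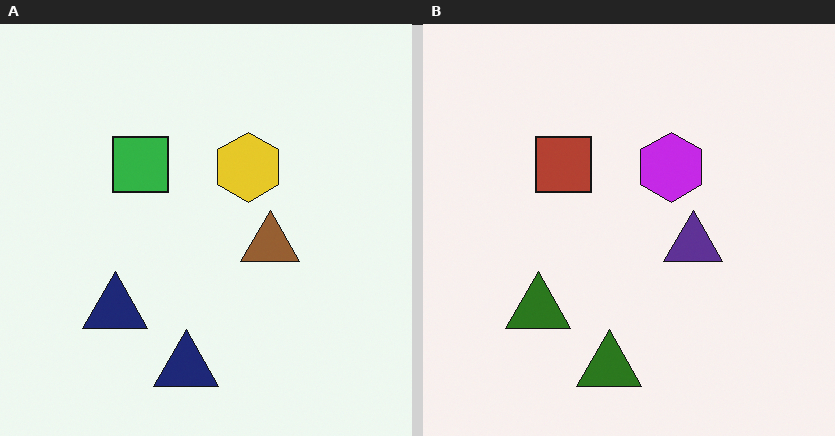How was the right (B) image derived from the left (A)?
The image was hue-shifted through roughly half the color wheel.

Every shape's color has rotated by the same amount around the hue wheel — a uniform hue shift.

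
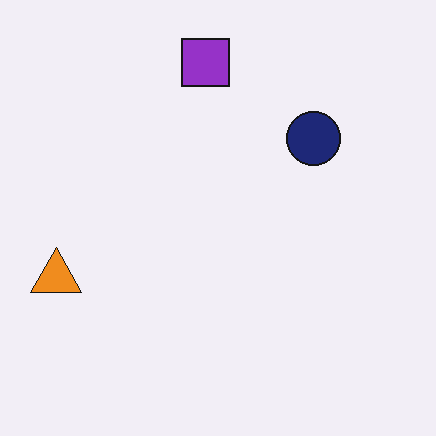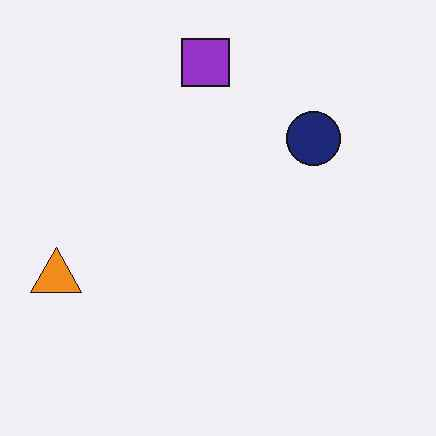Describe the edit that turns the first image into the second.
This is the original image given moderate JPEG compression.

Blocky 8×8 compression artifacts appear around shape edges and the flat background shows ringing — characteristic JPEG degradation.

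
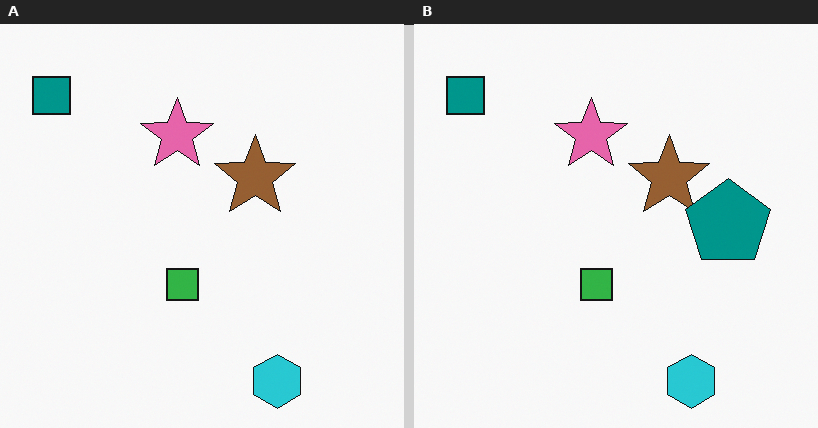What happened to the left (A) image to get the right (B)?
Overlaid with an additional teal pentagon.

A teal pentagon appears in the right (B) image that is absent from the left (A).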